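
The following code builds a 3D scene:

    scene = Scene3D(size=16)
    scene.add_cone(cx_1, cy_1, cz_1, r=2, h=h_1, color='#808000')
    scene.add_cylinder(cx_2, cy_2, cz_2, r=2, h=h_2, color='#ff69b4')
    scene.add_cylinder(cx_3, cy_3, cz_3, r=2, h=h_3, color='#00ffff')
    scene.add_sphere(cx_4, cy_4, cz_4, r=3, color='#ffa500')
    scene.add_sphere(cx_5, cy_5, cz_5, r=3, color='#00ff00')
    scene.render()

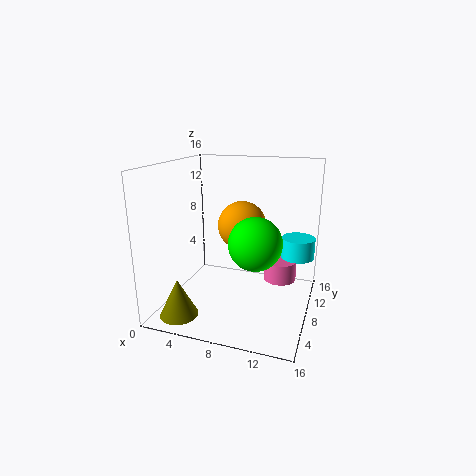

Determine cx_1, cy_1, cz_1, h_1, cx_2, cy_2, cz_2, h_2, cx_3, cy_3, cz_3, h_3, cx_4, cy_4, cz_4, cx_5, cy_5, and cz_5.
cx_1 = 3.5
cy_1 = 2
cz_1 = 1
h_1 = 4
cx_2 = 12
cy_2 = 12.5
cz_2 = 1.5
h_2 = 2.5
cx_3 = 14
cy_3 = 13
cz_3 = 4.5
h_3 = 2.5
cx_4 = 7
cy_4 = 12.5
cz_4 = 8
cx_5 = 10
cy_5 = 8
cz_5 = 7.5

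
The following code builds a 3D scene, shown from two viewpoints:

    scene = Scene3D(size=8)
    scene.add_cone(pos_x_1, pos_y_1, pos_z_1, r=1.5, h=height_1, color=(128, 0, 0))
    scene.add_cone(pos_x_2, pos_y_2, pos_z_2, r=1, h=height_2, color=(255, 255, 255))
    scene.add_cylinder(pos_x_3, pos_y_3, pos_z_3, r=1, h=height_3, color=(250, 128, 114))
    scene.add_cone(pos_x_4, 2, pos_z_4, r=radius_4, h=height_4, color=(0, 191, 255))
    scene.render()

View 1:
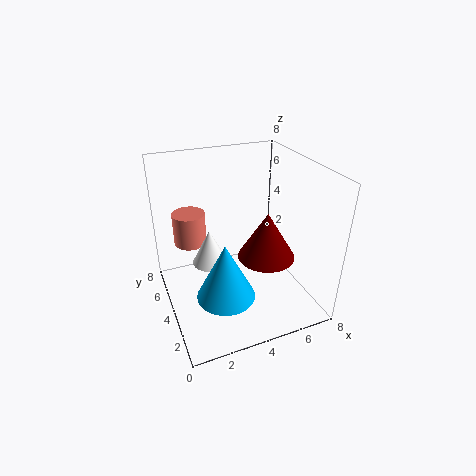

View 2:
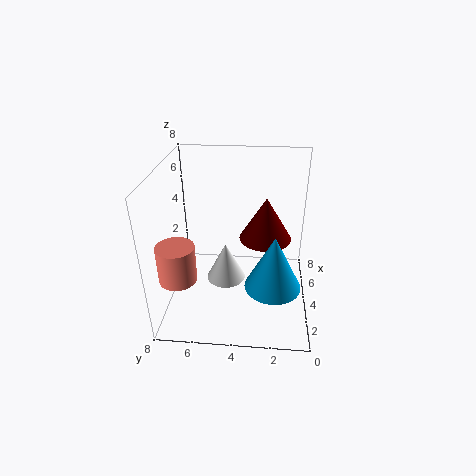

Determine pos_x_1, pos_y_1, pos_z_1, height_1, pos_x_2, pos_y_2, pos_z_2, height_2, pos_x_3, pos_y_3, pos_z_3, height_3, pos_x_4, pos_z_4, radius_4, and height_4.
pos_x_1 = 5; pos_y_1 = 2.5; pos_z_1 = 3.5; height_1 = 2.5; pos_x_2 = 2.5; pos_y_2 = 4.5; pos_z_2 = 2.5; height_2 = 2; pos_x_3 = 2; pos_y_3 = 7; pos_z_3 = 2.5; height_3 = 2; pos_x_4 = 2.5; pos_z_4 = 2; radius_4 = 1.5; height_4 = 3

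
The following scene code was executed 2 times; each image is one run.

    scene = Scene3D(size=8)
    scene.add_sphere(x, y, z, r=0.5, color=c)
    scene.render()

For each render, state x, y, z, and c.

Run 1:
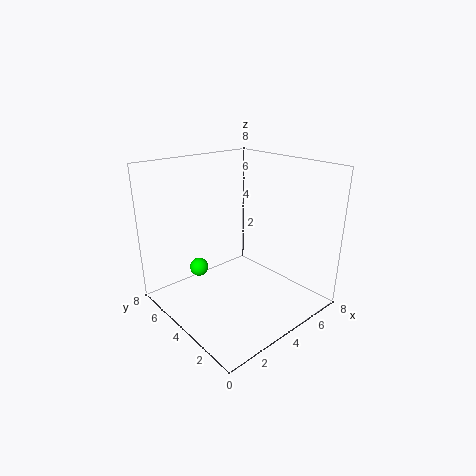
x = 2
y = 5
z = 2.5
c = 'lime'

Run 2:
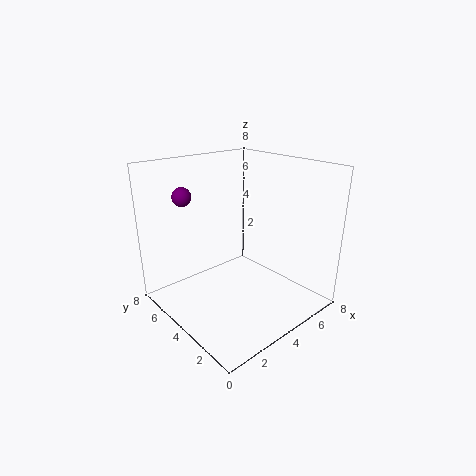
x = 1.5
y = 5.5
z = 6.5
c = 'purple'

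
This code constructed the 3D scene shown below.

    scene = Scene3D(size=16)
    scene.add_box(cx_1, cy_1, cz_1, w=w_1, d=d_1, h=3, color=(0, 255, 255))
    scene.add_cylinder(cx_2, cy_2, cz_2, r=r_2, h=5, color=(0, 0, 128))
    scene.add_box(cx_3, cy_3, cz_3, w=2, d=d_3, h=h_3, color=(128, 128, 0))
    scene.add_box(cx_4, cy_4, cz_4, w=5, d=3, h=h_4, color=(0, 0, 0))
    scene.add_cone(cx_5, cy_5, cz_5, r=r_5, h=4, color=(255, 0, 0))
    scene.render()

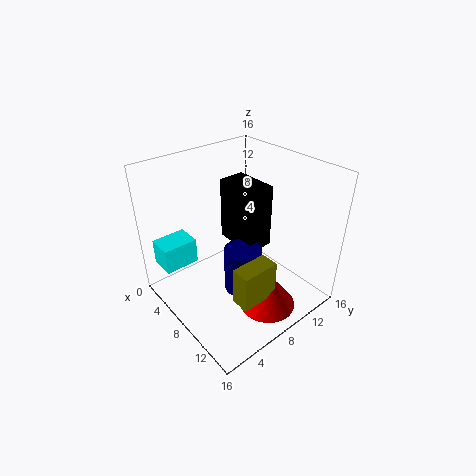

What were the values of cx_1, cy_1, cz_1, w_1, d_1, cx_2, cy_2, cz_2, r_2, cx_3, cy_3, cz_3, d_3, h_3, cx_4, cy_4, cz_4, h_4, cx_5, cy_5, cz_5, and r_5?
cx_1 = 1, cy_1 = 1, cz_1 = 4, w_1 = 3, d_1 = 4, cx_2 = 10, cy_2 = 7, cz_2 = 3, r_2 = 2, cx_3 = 12, cy_3 = 4, cz_3 = 4, d_3 = 4, h_3 = 4, cx_4 = 5, cy_4 = 8, cz_4 = 7, h_4 = 7, cx_5 = 13, cy_5 = 8, cz_5 = 2, r_5 = 3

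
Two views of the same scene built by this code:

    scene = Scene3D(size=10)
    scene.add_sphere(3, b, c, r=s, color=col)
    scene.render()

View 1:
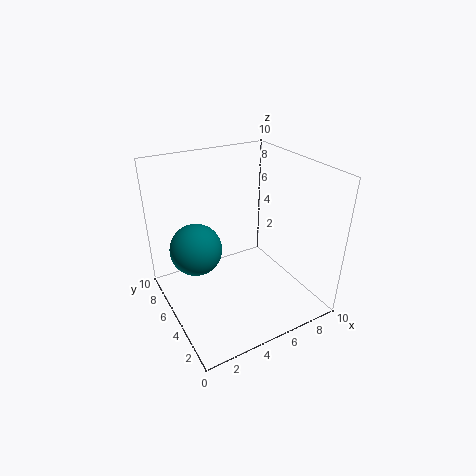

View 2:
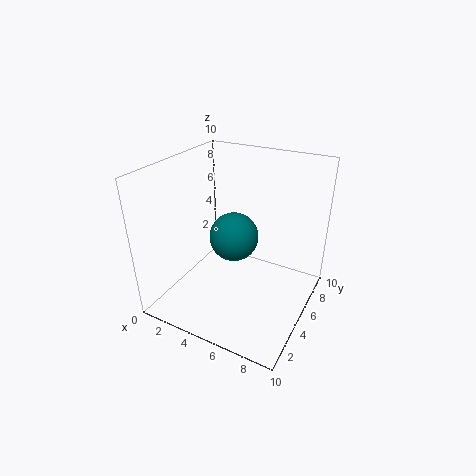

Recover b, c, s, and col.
b = 8
c = 3
s = 2
col = 'teal'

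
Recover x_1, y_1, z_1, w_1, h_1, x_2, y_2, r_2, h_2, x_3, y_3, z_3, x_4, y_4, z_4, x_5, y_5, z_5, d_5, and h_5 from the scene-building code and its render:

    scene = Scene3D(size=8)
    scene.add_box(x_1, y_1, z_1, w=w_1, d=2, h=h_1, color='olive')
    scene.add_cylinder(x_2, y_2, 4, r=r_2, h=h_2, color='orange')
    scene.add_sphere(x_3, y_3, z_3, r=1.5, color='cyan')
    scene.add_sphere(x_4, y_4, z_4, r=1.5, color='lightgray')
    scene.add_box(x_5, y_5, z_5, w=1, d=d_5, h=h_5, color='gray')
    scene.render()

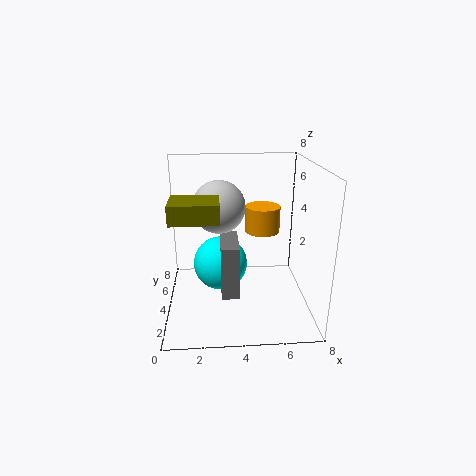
x_1 = 0.5, y_1 = 2, z_1 = 5.5, w_1 = 2.5, h_1 = 1, x_2 = 5.5, y_2 = 5, r_2 = 1, h_2 = 1.5, x_3 = 3, y_3 = 4, z_3 = 2.5, x_4 = 3, y_4 = 5, z_4 = 5.5, x_5 = 3, y_5 = 2.5, z_5 = 1, d_5 = 2.5, h_5 = 3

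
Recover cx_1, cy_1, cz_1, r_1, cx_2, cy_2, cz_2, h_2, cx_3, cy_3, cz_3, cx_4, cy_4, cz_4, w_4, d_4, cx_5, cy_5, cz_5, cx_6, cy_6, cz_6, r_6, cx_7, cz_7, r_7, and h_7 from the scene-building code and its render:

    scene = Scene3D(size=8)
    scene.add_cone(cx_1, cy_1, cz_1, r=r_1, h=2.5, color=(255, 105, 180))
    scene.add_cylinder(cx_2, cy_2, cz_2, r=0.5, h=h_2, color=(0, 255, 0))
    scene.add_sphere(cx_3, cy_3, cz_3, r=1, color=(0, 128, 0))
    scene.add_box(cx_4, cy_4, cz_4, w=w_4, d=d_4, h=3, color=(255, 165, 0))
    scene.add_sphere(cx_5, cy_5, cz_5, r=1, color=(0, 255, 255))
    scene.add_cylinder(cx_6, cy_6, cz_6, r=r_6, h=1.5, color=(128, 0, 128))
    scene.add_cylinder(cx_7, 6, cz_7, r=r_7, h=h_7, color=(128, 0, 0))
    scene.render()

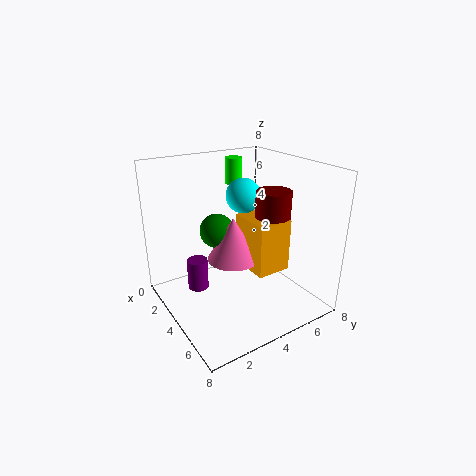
cx_1 = 3.5, cy_1 = 4, cz_1 = 2.5, r_1 = 1.5, cx_2 = 2, cy_2 = 5, cz_2 = 6.5, h_2 = 1.5, cx_3 = 2.5, cy_3 = 3.5, cz_3 = 4, cx_4 = 3, cy_4 = 4.5, cz_4 = 2, w_4 = 2.5, d_4 = 2, cx_5 = 3, cy_5 = 5, cz_5 = 6, cx_6 = 5, cy_6 = 1, cz_6 = 2.5, r_6 = 0.5, cx_7 = 4.5, cz_7 = 3, r_7 = 1, h_7 = 3.5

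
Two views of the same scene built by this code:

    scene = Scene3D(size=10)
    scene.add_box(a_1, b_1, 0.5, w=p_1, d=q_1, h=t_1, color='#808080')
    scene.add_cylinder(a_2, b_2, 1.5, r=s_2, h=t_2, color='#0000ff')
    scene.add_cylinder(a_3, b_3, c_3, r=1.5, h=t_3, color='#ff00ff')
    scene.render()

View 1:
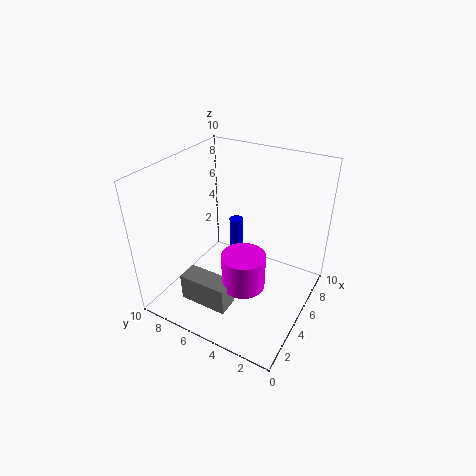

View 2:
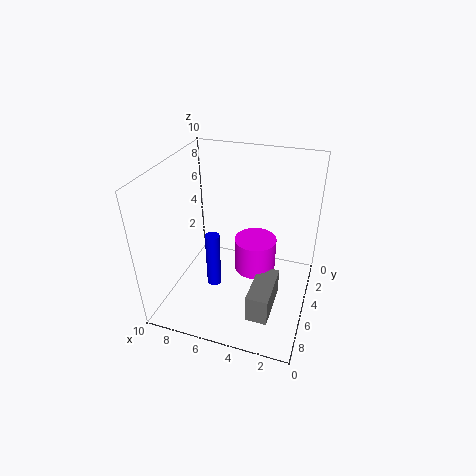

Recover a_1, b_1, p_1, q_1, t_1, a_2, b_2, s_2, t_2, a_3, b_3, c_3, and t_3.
a_1 = 2, b_1 = 4.5, p_1 = 1.5, q_1 = 3.5, t_1 = 2, a_2 = 6.5, b_2 = 6, s_2 = 0.5, t_2 = 4, a_3 = 4, b_3 = 4, c_3 = 2, t_3 = 2.5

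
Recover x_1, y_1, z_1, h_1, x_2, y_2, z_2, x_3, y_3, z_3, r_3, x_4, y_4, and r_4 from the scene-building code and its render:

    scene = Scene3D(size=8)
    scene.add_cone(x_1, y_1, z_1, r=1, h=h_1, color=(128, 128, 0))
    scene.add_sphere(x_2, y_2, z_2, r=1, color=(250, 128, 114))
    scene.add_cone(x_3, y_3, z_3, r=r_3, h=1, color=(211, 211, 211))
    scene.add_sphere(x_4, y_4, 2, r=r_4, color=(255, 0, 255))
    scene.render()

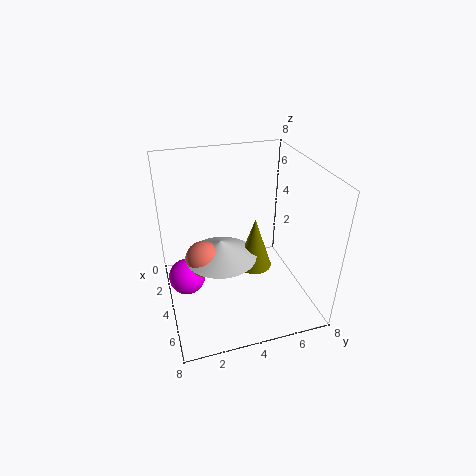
x_1 = 4
y_1 = 5
z_1 = 2
h_1 = 3
x_2 = 4
y_2 = 2
z_2 = 3
x_3 = 4
y_3 = 3
z_3 = 3
r_3 = 2
x_4 = 4
y_4 = 1
r_4 = 1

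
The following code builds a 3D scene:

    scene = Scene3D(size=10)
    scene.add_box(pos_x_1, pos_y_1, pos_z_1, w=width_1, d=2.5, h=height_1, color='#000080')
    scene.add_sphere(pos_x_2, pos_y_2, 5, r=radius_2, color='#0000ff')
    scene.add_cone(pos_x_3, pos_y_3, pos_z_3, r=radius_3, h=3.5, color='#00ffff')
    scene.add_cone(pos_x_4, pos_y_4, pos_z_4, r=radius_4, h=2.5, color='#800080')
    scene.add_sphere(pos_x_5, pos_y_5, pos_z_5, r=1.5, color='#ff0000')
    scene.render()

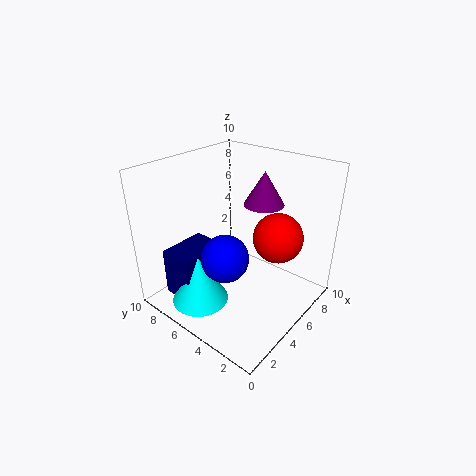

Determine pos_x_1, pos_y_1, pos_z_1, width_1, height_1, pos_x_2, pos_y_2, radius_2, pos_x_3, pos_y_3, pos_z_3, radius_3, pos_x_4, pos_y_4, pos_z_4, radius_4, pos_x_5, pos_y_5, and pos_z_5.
pos_x_1 = 1.5, pos_y_1 = 6.5, pos_z_1 = 0.5, width_1 = 3.5, height_1 = 3.5, pos_x_2 = 2.5, pos_y_2 = 4, radius_2 = 1.5, pos_x_3 = 2.5, pos_y_3 = 6.5, pos_z_3 = 0.5, radius_3 = 2, pos_x_4 = 8, pos_y_4 = 5, pos_z_4 = 6.5, radius_4 = 1.5, pos_x_5 = 4.5, pos_y_5 = 1.5, pos_z_5 = 6.5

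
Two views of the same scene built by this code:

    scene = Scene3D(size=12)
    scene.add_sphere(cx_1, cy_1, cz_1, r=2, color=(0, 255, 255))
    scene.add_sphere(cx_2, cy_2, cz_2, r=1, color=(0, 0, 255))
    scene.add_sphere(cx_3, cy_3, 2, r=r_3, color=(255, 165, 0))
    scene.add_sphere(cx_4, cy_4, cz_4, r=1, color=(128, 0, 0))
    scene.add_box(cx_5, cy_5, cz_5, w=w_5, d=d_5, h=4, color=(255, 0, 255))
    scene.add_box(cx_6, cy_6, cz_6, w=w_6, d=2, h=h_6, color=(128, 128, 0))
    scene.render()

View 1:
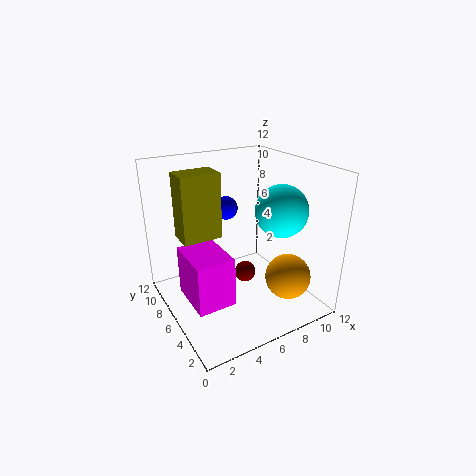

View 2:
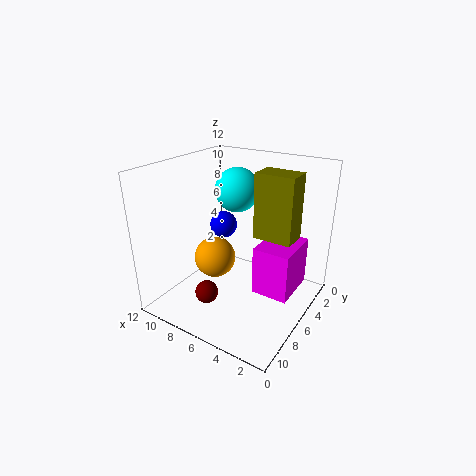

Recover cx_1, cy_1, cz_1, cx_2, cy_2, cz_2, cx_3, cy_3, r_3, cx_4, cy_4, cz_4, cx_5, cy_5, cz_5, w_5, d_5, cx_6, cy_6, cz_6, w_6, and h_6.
cx_1 = 8, cy_1 = 3, cz_1 = 9, cx_2 = 6, cy_2 = 8, cz_2 = 8, cx_3 = 10, cy_3 = 4, r_3 = 2, cx_4 = 8, cy_4 = 8, cz_4 = 1, cx_5 = 1, cy_5 = 3, cz_5 = 2, w_5 = 3, d_5 = 4, cx_6 = 1, cy_6 = 5, cz_6 = 7, w_6 = 3, h_6 = 5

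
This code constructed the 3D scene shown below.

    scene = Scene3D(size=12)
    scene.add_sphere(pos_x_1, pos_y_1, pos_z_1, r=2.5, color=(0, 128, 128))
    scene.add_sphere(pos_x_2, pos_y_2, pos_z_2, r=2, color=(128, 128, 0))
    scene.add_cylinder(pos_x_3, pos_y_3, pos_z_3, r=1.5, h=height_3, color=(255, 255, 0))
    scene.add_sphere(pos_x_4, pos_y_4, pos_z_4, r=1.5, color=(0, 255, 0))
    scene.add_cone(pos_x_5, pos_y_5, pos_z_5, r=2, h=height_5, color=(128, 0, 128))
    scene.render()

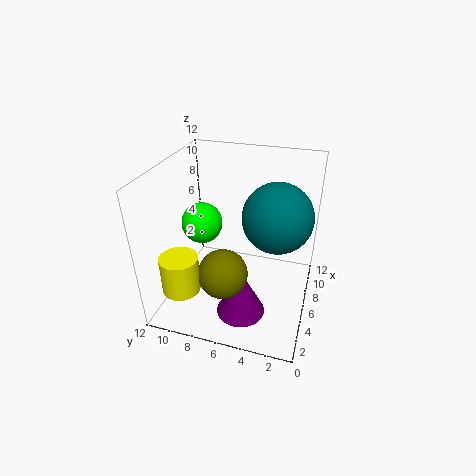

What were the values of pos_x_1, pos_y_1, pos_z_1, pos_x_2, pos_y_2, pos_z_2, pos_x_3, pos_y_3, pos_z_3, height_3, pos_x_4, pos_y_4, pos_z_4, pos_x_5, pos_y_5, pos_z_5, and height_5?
pos_x_1 = 4
pos_y_1 = 2.5
pos_z_1 = 9.5
pos_x_2 = 3.5
pos_y_2 = 6.5
pos_z_2 = 4
pos_x_3 = 2
pos_y_3 = 9.5
pos_z_3 = 3
height_3 = 3
pos_x_4 = 3.5
pos_y_4 = 8
pos_z_4 = 8.5
pos_x_5 = 3.5
pos_y_5 = 5
pos_z_5 = 0.5
height_5 = 4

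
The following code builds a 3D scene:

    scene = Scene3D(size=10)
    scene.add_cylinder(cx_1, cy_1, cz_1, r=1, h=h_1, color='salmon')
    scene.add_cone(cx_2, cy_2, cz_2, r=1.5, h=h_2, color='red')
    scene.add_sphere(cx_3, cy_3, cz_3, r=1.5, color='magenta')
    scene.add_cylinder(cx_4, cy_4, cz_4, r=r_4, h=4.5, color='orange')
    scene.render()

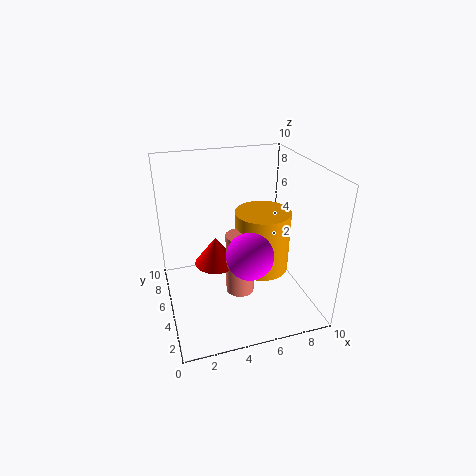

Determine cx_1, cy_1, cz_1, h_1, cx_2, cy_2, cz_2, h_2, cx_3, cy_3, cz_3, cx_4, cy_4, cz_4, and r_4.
cx_1 = 5, cy_1 = 4.5, cz_1 = 1, h_1 = 4.5, cx_2 = 3.5, cy_2 = 5.5, cz_2 = 3, h_2 = 2, cx_3 = 5, cy_3 = 2.5, cz_3 = 5, cx_4 = 7, cy_4 = 5.5, cz_4 = 2, r_4 = 2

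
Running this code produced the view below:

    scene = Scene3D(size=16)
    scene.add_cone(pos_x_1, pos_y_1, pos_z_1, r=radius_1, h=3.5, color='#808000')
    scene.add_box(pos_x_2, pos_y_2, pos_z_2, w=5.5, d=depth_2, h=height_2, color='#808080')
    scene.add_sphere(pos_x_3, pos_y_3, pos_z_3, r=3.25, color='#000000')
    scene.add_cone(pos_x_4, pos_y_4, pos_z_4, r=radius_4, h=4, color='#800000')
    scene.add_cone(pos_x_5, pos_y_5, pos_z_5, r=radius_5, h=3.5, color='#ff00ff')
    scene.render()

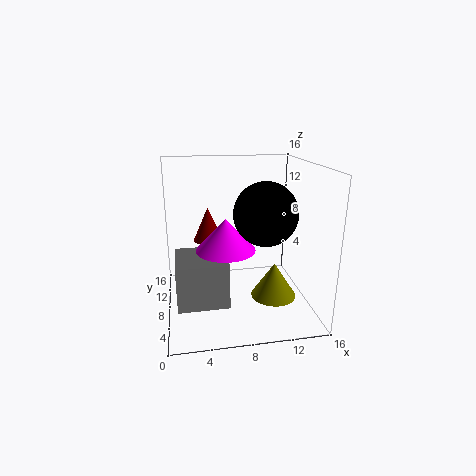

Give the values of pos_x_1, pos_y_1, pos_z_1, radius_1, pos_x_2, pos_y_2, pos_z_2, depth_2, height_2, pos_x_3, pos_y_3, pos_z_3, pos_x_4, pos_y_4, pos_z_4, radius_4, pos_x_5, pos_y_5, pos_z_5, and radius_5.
pos_x_1 = 10.75; pos_y_1 = 3; pos_z_1 = 3.5; radius_1 = 2.25; pos_x_2 = 1; pos_y_2 = 4.25; pos_z_2 = 1.5; depth_2 = 5.5; height_2 = 5; pos_x_3 = 10.25; pos_y_3 = 5; pos_z_3 = 11.5; pos_x_4 = 5; pos_y_4 = 11.25; pos_z_4 = 6.75; radius_4 = 1.75; pos_x_5 = 6.5; pos_y_5 = 7.25; pos_z_5 = 7; radius_5 = 3.25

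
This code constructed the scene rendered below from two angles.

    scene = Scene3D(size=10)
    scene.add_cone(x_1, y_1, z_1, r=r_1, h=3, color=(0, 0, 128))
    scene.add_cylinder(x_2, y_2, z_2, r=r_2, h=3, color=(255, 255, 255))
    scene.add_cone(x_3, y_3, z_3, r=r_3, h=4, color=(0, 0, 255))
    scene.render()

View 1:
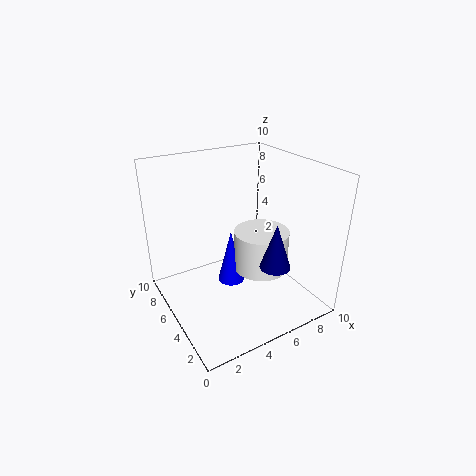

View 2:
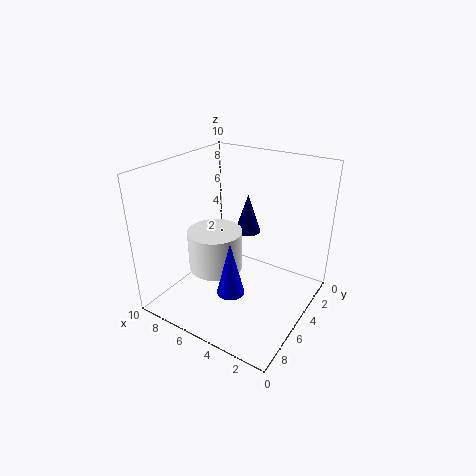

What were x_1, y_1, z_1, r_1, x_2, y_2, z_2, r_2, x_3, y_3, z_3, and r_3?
x_1 = 6, y_1 = 2, z_1 = 4, r_1 = 1, x_2 = 7, y_2 = 5, z_2 = 2, r_2 = 2, x_3 = 5, y_3 = 6, z_3 = 1, r_3 = 1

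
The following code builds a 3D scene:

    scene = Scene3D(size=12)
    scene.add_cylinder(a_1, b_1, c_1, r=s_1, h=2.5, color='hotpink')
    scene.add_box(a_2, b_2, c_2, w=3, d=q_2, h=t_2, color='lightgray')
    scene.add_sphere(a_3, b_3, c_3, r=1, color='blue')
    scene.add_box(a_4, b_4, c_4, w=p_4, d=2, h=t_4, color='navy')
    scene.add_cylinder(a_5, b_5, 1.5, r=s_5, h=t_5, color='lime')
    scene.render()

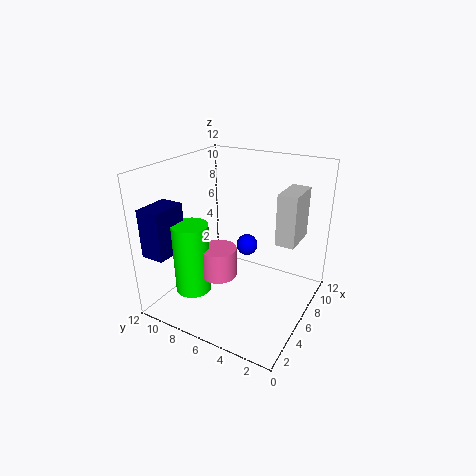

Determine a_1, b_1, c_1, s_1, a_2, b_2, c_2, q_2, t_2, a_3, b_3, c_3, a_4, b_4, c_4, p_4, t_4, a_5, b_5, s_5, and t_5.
a_1 = 4.5
b_1 = 7
c_1 = 3
s_1 = 1.5
a_2 = 5.5
b_2 = 1
c_2 = 6.5
q_2 = 1.5
t_2 = 4
a_3 = 9.5
b_3 = 7
c_3 = 3.5
a_4 = 1
b_4 = 10
c_4 = 5
p_4 = 3
t_4 = 4
a_5 = 3.5
b_5 = 9
s_5 = 1.5
t_5 = 6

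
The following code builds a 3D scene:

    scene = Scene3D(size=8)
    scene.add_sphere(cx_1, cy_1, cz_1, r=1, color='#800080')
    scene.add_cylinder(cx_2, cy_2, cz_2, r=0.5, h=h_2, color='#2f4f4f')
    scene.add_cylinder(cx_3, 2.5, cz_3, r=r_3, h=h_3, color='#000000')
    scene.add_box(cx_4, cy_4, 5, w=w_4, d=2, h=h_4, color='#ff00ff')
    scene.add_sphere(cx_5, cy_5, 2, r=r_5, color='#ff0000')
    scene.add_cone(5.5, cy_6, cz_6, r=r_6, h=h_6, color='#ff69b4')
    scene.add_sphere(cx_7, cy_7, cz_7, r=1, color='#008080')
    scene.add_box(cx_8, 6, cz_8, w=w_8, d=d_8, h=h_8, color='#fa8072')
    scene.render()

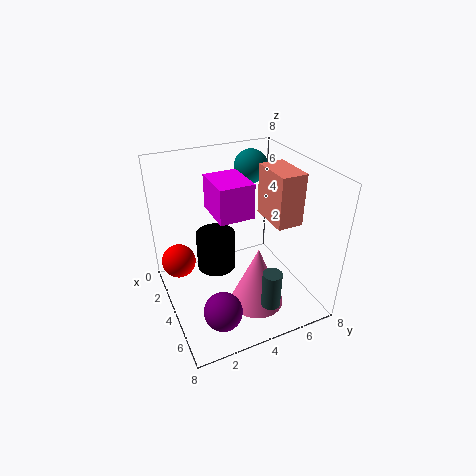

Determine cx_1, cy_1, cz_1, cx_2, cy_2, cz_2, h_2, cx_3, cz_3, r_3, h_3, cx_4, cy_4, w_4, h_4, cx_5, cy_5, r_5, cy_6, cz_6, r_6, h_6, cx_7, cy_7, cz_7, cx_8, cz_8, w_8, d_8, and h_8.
cx_1 = 6.5
cy_1 = 2
cz_1 = 1.5
cx_2 = 7
cy_2 = 4.5
cz_2 = 1.5
h_2 = 2
cx_3 = 4.5
cz_3 = 3
r_3 = 1
h_3 = 2
cx_4 = 1.5
cy_4 = 3
w_4 = 2.5
h_4 = 2
cx_5 = 2
cy_5 = 1
r_5 = 1
cy_6 = 4.5
cz_6 = 0.5
r_6 = 1.5
h_6 = 3.5
cx_7 = 1.5
cy_7 = 6
cz_7 = 7
cx_8 = 2.5
cz_8 = 4.5
w_8 = 2.5
d_8 = 1.5
h_8 = 3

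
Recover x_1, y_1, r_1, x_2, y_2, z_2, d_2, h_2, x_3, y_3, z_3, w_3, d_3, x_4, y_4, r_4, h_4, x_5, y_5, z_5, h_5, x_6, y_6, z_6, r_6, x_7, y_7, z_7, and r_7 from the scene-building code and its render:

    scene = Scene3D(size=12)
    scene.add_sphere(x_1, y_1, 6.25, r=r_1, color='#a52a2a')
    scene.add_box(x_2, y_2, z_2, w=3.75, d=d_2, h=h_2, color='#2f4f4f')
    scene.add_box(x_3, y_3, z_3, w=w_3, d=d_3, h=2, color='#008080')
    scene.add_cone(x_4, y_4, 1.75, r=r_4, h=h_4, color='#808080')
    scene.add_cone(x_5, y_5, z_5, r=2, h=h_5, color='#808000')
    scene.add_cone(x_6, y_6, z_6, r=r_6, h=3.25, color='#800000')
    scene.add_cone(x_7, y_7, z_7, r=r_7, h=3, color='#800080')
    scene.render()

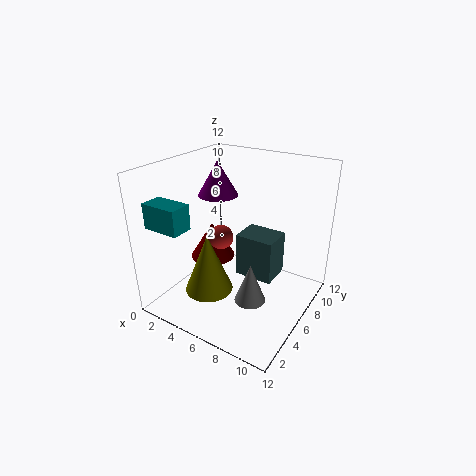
x_1 = 5; y_1 = 5; r_1 = 1; x_2 = 4; y_2 = 8.75; z_2 = 0.25; d_2 = 3; h_2 = 4.25; x_3 = 1; y_3 = 0.75; z_3 = 7.75; w_3 = 3; d_3 = 1.75; x_4 = 8.25; y_4 = 4.25; r_4 = 1.25; h_4 = 3.25; x_5 = 4.5; y_5 = 3.75; z_5 = 1.75; h_5 = 5; x_6 = 2.75; y_6 = 6.75; z_6 = 3; r_6 = 2; x_7 = 3; y_7 = 7.5; z_7 = 8.75; r_7 = 1.75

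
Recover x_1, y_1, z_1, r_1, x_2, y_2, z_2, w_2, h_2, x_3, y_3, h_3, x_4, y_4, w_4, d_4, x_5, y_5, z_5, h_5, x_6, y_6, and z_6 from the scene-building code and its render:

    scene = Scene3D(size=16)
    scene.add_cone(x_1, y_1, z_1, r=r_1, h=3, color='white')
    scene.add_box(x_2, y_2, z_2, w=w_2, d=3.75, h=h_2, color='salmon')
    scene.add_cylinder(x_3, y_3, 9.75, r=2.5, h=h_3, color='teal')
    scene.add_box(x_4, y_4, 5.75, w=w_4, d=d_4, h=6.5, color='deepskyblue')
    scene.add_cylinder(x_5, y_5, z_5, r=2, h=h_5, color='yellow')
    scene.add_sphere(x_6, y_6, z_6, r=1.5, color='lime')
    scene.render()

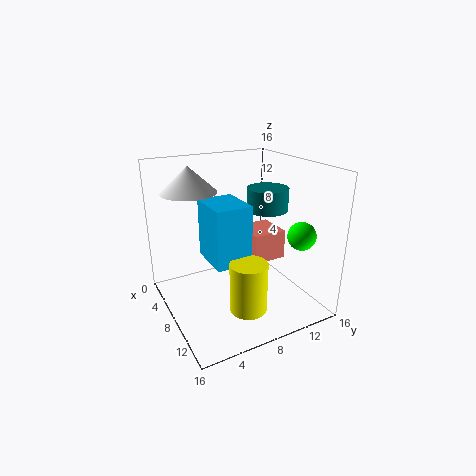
x_1 = 3.25, y_1 = 4.25, z_1 = 12.5, r_1 = 3.25, x_2 = 6.25, y_2 = 9, z_2 = 5.5, w_2 = 4, h_2 = 3.25, x_3 = 5.75, y_3 = 13.25, h_3 = 2.75, x_4 = 5.25, y_4 = 4.5, w_4 = 5, d_4 = 4, x_5 = 11.75, y_5 = 7.25, z_5 = 1.25, h_5 = 5.5, x_6 = 12.75, y_6 = 13, z_6 = 9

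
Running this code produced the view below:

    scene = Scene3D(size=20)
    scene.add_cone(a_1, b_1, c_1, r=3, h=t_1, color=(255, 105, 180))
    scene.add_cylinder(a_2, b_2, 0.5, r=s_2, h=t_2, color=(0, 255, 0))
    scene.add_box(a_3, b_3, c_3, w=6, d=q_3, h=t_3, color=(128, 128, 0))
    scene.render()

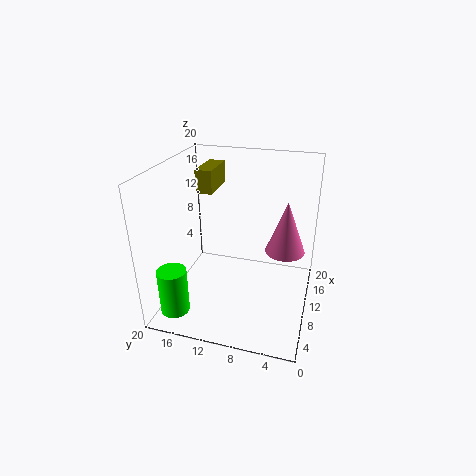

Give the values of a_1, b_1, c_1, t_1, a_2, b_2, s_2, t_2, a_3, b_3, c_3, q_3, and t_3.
a_1 = 15
b_1 = 4
c_1 = 6
t_1 = 8
a_2 = 4
b_2 = 17.5
s_2 = 2
t_2 = 6.5
a_3 = 13.5
b_3 = 15
c_3 = 14.5
q_3 = 2.5
t_3 = 3.5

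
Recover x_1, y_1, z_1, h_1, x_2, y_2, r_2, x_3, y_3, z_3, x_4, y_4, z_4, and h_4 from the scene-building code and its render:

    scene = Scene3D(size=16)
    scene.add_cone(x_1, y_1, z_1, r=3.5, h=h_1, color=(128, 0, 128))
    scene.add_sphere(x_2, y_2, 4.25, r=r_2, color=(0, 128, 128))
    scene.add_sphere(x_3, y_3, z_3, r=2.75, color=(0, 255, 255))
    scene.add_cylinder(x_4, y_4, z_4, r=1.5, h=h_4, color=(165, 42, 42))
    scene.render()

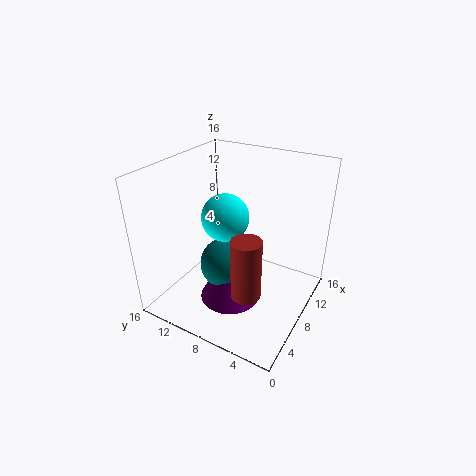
x_1 = 7, y_1 = 8.5, z_1 = 0.5, h_1 = 6, x_2 = 7.75, y_2 = 9.5, r_2 = 3, x_3 = 9, y_3 = 10.25, z_3 = 9.5, x_4 = 3.5, y_4 = 4.5, z_4 = 4.75, h_4 = 6.25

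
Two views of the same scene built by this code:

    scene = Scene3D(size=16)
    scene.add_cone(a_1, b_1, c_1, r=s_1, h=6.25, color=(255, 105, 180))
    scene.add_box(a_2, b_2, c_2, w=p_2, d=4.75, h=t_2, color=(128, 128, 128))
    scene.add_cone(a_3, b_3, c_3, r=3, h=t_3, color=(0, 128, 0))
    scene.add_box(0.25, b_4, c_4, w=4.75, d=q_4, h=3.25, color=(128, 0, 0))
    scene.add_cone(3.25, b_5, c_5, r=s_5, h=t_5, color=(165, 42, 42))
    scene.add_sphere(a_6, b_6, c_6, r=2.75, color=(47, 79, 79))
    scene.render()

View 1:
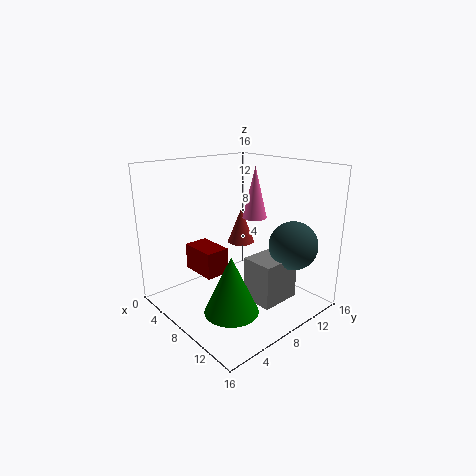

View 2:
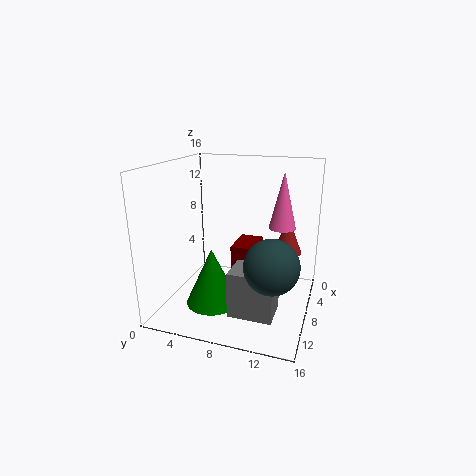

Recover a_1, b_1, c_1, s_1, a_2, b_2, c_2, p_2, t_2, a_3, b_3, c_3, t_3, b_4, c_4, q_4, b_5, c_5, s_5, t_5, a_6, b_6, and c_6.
a_1 = 6, b_1 = 12.5, c_1 = 9, s_1 = 1.5, a_2 = 8.75, b_2 = 8.25, c_2 = 0.75, p_2 = 3.75, t_2 = 5, a_3 = 9.75, b_3 = 5.5, c_3 = 0.5, t_3 = 6.5, b_4 = 6, c_4 = 2.25, q_4 = 3, b_5 = 12.75, c_5 = 5, s_5 = 1.75, t_5 = 4.5, a_6 = 12, b_6 = 12.75, c_6 = 7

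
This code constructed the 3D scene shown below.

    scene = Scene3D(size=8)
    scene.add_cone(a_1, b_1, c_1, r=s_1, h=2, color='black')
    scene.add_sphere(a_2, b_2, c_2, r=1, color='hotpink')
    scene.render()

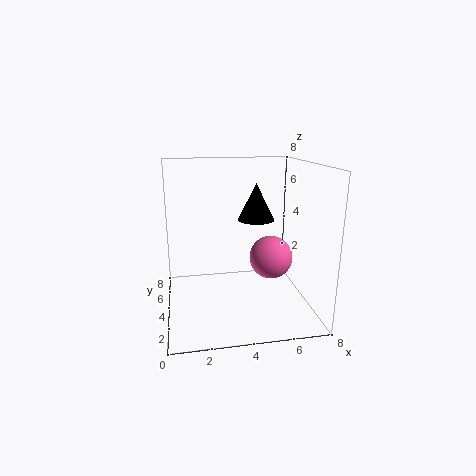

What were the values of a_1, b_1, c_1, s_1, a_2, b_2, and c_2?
a_1 = 5, b_1 = 4, c_1 = 5, s_1 = 1, a_2 = 5, b_2 = 1, c_2 = 4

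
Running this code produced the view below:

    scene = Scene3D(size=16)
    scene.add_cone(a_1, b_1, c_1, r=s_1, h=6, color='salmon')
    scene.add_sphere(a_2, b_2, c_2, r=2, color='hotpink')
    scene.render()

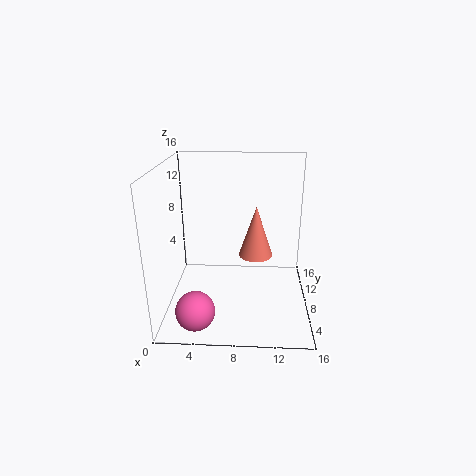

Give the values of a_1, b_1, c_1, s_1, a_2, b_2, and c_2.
a_1 = 10
b_1 = 10
c_1 = 5
s_1 = 2
a_2 = 4
b_2 = 2
c_2 = 2.5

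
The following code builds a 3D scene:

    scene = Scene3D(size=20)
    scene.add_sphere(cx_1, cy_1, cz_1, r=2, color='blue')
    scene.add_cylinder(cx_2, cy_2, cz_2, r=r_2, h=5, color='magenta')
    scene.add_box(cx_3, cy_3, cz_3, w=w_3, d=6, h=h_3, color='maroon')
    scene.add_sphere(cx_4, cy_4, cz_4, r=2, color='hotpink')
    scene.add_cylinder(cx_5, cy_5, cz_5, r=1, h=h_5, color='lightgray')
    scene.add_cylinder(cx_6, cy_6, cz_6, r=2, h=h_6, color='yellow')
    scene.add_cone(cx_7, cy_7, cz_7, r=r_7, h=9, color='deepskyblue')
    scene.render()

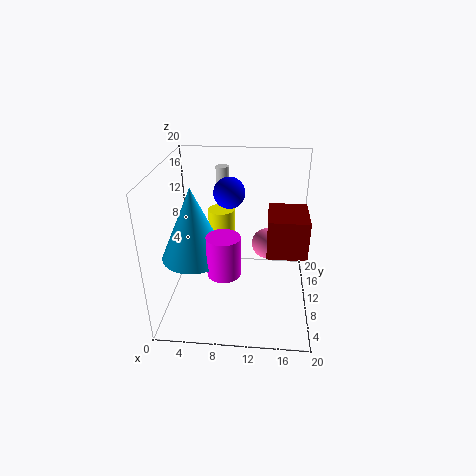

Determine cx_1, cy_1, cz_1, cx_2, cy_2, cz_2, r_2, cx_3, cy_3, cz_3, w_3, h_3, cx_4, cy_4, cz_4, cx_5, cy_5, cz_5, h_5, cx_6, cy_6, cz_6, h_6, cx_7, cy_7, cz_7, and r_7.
cx_1 = 9, cy_1 = 9, cz_1 = 17, cx_2 = 9, cy_2 = 3, cz_2 = 9, r_2 = 2, cx_3 = 14, cy_3 = 5, cz_3 = 10, w_3 = 5, h_3 = 5, cx_4 = 14, cy_4 = 9, cz_4 = 10, cx_5 = 7, cy_5 = 17, cz_5 = 13, h_5 = 5, cx_6 = 7, cy_6 = 15, cz_6 = 5, h_6 = 7, cx_7 = 5, cy_7 = 5, cz_7 = 10, r_7 = 4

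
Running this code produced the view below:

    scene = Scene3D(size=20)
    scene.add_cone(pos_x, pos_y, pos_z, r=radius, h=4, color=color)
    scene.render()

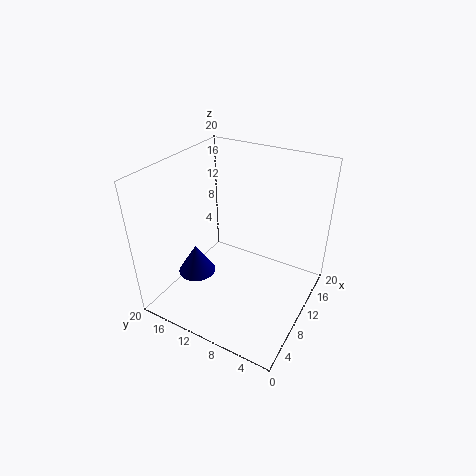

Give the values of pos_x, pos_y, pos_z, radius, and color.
pos_x = 5.5; pos_y = 14; pos_z = 6; radius = 2.5; color = 'navy'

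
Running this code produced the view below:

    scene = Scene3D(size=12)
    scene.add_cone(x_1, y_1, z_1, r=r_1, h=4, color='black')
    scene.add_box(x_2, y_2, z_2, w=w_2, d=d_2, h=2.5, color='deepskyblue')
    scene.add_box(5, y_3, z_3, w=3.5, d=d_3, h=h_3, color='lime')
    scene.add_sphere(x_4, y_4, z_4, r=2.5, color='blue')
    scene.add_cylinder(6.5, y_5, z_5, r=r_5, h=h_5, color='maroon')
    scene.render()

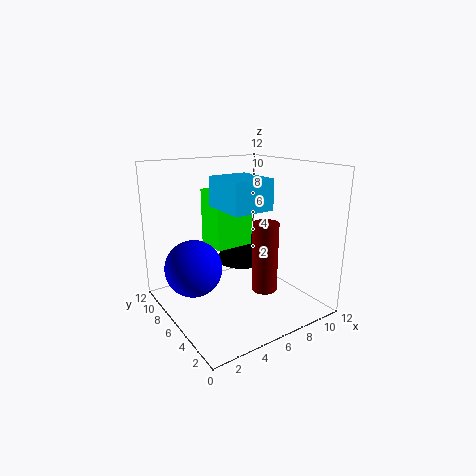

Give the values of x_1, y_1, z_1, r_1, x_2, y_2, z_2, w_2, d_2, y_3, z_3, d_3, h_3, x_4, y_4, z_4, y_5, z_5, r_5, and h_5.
x_1 = 8.5, y_1 = 9, z_1 = 2.5, r_1 = 2.5, x_2 = 4.5, y_2 = 4, z_2 = 8.5, w_2 = 3.5, d_2 = 4, y_3 = 7.5, z_3 = 4.5, d_3 = 3, h_3 = 5, x_4 = 3, y_4 = 8.5, z_4 = 3, y_5 = 3, z_5 = 2.5, r_5 = 1, h_5 = 5.5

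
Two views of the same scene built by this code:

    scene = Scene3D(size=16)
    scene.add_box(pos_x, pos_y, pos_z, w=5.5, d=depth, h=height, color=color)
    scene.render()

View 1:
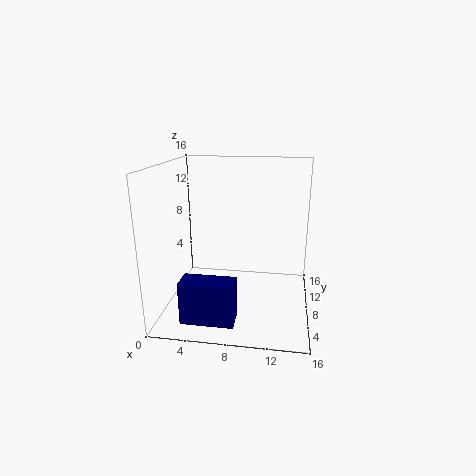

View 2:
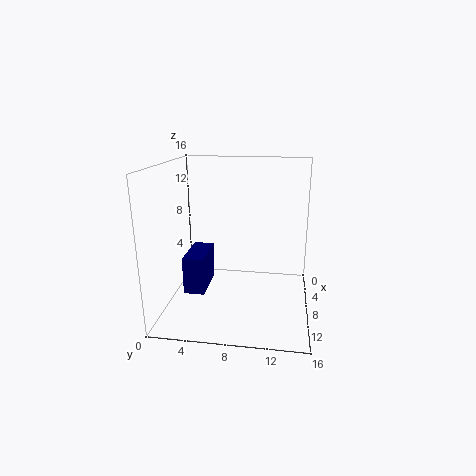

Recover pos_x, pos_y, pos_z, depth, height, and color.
pos_x = 3; pos_y = 1.5; pos_z = 0.75; depth = 2.5; height = 4.5; color = 'navy'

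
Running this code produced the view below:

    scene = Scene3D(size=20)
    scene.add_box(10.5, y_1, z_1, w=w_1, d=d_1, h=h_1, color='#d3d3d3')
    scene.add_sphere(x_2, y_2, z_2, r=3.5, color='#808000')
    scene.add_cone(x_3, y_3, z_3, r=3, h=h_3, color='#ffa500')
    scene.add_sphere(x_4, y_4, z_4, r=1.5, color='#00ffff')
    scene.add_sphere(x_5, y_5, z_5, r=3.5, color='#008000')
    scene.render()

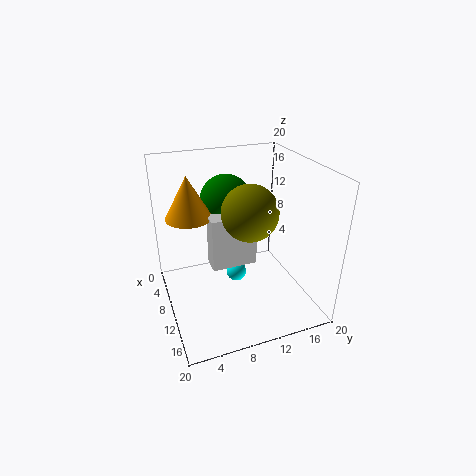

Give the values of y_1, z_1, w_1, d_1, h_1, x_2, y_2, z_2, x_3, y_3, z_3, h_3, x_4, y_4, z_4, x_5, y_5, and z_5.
y_1 = 5.5
z_1 = 7.5
w_1 = 2.5
d_1 = 6
h_1 = 7
x_2 = 14
y_2 = 10
z_2 = 15.5
x_3 = 9.5
y_3 = 3.5
z_3 = 14
h_3 = 5.5
x_4 = 8
y_4 = 10.5
z_4 = 3
x_5 = 8
y_5 = 9
z_5 = 15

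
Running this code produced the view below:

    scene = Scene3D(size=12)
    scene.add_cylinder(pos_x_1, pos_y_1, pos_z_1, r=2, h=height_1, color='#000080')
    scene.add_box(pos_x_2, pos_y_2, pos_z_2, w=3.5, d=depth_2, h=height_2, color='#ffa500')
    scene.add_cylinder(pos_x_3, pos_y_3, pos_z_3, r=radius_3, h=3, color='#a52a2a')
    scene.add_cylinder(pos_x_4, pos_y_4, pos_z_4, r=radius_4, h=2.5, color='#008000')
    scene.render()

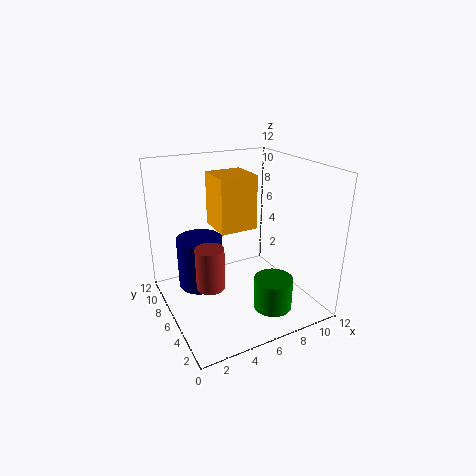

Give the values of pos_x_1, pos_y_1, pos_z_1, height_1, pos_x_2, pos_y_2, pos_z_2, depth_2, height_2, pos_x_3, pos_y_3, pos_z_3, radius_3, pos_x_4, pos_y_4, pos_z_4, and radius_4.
pos_x_1 = 3.5
pos_y_1 = 8.5
pos_z_1 = 1
height_1 = 4.5
pos_x_2 = 5.5
pos_y_2 = 8
pos_z_2 = 5.5
depth_2 = 3.5
height_2 = 5
pos_x_3 = 2
pos_y_3 = 2.5
pos_z_3 = 4.5
radius_3 = 1
pos_x_4 = 7
pos_y_4 = 2
pos_z_4 = 1.5
radius_4 = 1.5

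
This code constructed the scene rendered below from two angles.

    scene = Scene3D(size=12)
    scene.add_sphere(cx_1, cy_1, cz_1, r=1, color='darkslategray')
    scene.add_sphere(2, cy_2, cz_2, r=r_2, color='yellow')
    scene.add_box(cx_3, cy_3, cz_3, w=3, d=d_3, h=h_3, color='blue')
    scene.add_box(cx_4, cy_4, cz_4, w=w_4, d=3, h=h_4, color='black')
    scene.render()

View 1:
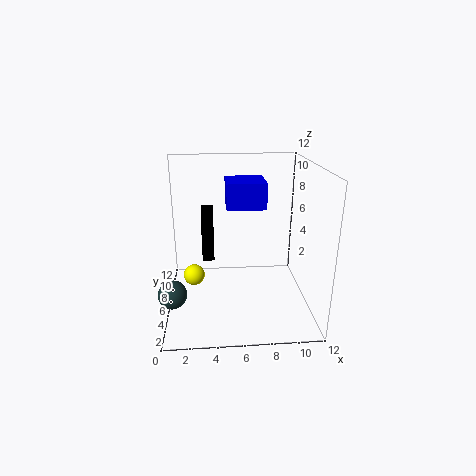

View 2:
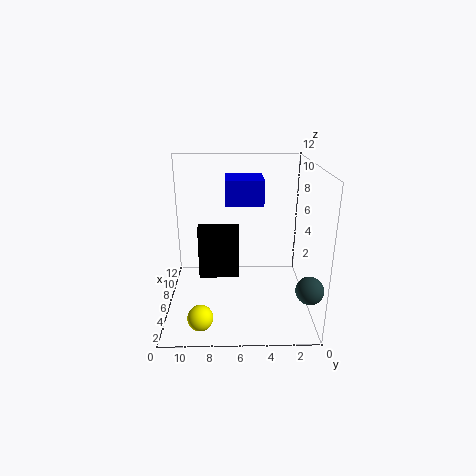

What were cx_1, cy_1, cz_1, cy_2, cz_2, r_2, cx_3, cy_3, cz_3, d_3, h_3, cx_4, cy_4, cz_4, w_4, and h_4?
cx_1 = 1
cy_1 = 1
cz_1 = 4
cy_2 = 9
cz_2 = 1
r_2 = 1
cx_3 = 5
cy_3 = 4
cz_3 = 9
d_3 = 3
h_3 = 2
cx_4 = 3
cy_4 = 6
cz_4 = 4
w_4 = 1
h_4 = 4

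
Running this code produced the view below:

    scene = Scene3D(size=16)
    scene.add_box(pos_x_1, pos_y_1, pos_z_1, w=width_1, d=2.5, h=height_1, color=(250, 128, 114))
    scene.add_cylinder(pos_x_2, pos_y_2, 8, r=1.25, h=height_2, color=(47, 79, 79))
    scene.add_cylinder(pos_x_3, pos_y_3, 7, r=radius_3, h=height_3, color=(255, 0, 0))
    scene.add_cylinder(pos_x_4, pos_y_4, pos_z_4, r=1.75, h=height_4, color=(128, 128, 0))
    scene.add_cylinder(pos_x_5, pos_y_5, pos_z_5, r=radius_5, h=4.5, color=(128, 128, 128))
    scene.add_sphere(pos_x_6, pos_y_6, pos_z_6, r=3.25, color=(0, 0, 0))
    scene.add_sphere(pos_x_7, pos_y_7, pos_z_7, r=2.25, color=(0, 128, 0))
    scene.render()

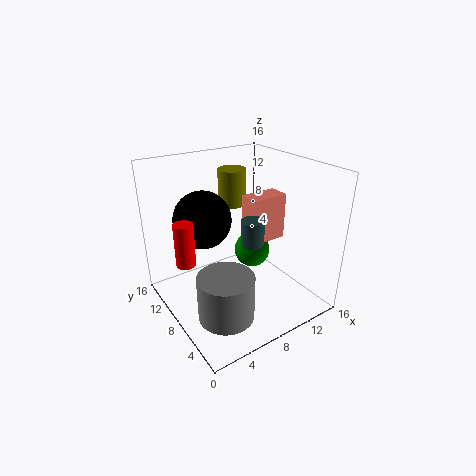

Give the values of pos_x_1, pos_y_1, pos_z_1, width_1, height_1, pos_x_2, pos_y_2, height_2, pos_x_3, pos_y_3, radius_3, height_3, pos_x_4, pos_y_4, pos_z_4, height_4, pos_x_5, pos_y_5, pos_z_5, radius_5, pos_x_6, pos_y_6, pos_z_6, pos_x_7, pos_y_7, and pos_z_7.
pos_x_1 = 10.25; pos_y_1 = 8; pos_z_1 = 6.25; width_1 = 4.5; height_1 = 5.5; pos_x_2 = 8.5; pos_y_2 = 6; height_2 = 2.75; pos_x_3 = 1.5; pos_y_3 = 7.75; radius_3 = 1; height_3 = 4.5; pos_x_4 = 11; pos_y_4 = 13.75; pos_z_4 = 9.5; height_4 = 4.5; pos_x_5 = 3.25; pos_y_5 = 3; pos_z_5 = 3; radius_5 = 2.75; pos_x_6 = 5.25; pos_y_6 = 11; pos_z_6 = 9.75; pos_x_7 = 12.25; pos_y_7 = 11; pos_z_7 = 3.75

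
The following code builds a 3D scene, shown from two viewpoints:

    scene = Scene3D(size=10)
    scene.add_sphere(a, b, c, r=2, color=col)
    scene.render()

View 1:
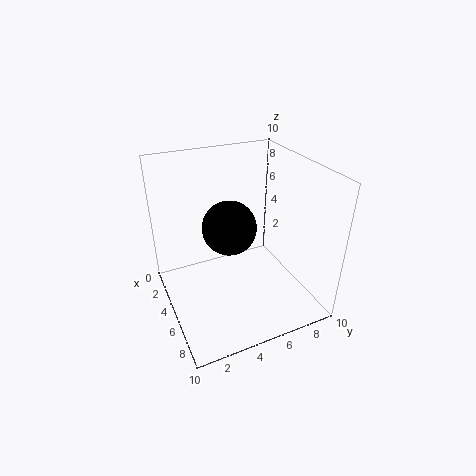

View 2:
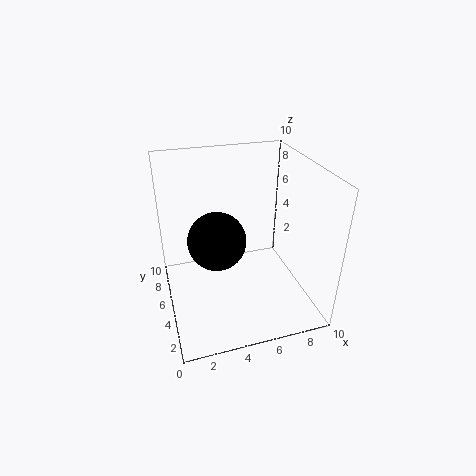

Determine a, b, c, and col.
a = 3.5; b = 5; c = 5; col = 'black'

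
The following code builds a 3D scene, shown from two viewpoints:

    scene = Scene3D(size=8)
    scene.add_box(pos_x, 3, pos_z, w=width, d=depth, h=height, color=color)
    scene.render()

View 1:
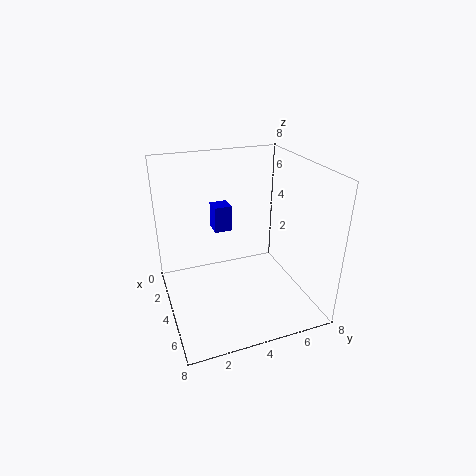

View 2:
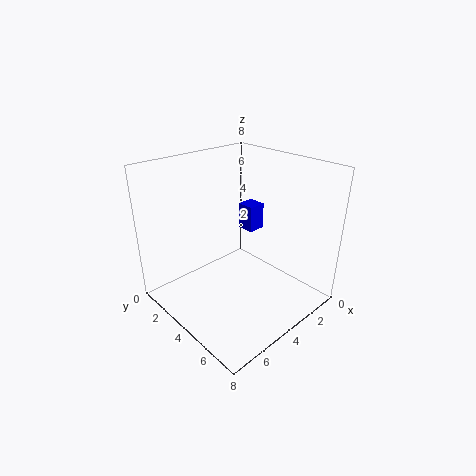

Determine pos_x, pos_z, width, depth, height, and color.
pos_x = 2
pos_z = 4
width = 1
depth = 1
height = 1.5
color = 'blue'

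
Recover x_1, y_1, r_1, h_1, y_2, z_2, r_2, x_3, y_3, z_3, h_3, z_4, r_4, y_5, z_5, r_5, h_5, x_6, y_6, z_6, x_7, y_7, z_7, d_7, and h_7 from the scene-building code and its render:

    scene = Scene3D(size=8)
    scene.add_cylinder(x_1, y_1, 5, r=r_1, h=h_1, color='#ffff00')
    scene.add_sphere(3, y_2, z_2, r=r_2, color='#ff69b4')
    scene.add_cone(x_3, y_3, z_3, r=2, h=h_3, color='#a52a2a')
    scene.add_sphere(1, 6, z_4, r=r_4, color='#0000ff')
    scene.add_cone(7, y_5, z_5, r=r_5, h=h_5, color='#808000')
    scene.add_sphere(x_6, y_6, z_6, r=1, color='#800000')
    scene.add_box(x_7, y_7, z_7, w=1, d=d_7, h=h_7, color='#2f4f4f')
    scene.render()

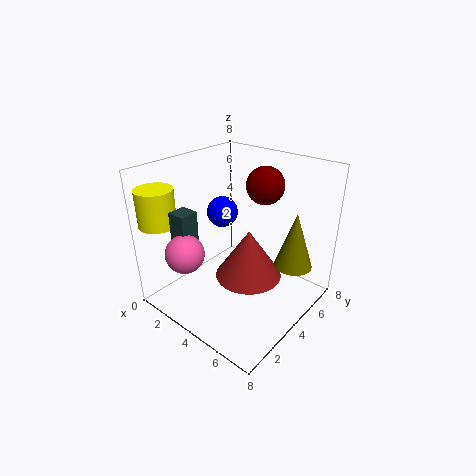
x_1 = 1, y_1 = 1, r_1 = 1, h_1 = 2, y_2 = 1, z_2 = 4, r_2 = 1, x_3 = 4, y_3 = 5, z_3 = 1, h_3 = 3, z_4 = 4, r_4 = 1, y_5 = 5, z_5 = 3, r_5 = 1, h_5 = 3, x_6 = 5, y_6 = 5, z_6 = 7, x_7 = 2, y_7 = 1, z_7 = 4, d_7 = 1, h_7 = 2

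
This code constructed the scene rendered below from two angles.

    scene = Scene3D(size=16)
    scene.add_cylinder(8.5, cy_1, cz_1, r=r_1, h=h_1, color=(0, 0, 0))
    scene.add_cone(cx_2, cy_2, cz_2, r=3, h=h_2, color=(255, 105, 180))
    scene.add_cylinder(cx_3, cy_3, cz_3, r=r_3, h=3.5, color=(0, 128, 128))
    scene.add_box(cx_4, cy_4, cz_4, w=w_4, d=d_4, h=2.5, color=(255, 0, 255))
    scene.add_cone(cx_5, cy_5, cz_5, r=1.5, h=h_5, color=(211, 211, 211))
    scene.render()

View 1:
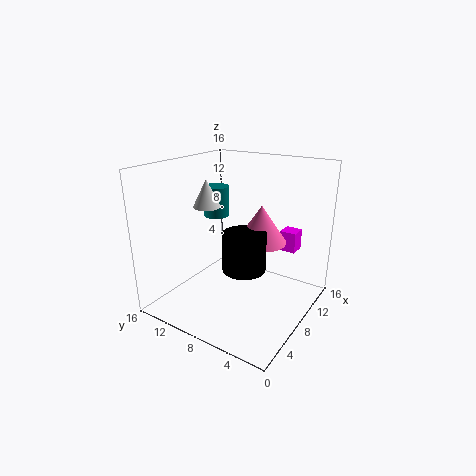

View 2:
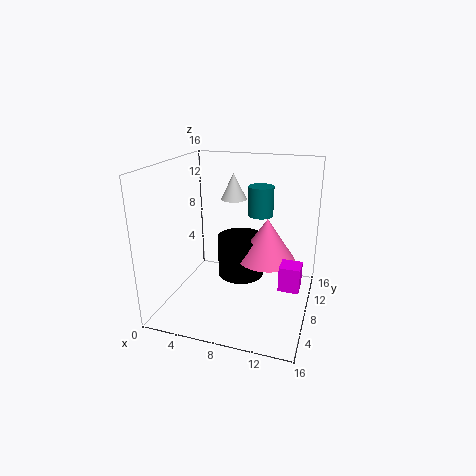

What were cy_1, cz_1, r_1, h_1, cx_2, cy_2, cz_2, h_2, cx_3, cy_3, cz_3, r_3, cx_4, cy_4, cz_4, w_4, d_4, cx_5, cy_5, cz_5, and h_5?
cy_1 = 7.5
cz_1 = 4
r_1 = 2.5
h_1 = 4.5
cx_2 = 11.5
cy_2 = 7
cz_2 = 6.5
h_2 = 4.5
cx_3 = 9.5
cy_3 = 12
cz_3 = 9.5
r_3 = 1.5
cx_4 = 13.5
cy_4 = 3.5
cz_4 = 5
w_4 = 2
d_4 = 2
cx_5 = 6.5
cy_5 = 11
cz_5 = 11.5
h_5 = 3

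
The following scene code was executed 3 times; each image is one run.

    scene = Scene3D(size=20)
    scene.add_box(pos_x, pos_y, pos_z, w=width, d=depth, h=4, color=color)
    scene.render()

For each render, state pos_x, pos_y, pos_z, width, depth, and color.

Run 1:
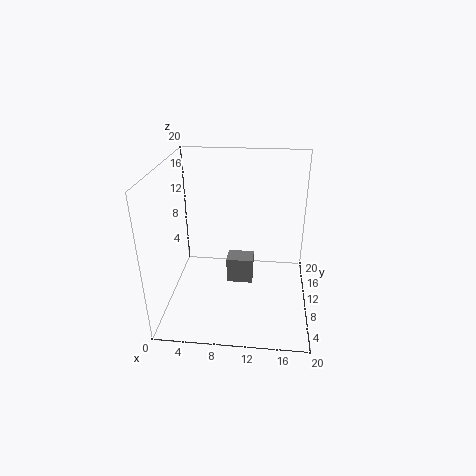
pos_x = 8
pos_y = 12
pos_z = 1
width = 4
depth = 3
color = 'gray'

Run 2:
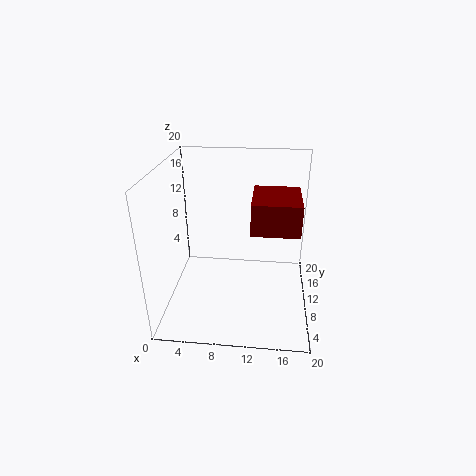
pos_x = 12
pos_y = 5
pos_z = 13
width = 6
depth = 7
color = 'maroon'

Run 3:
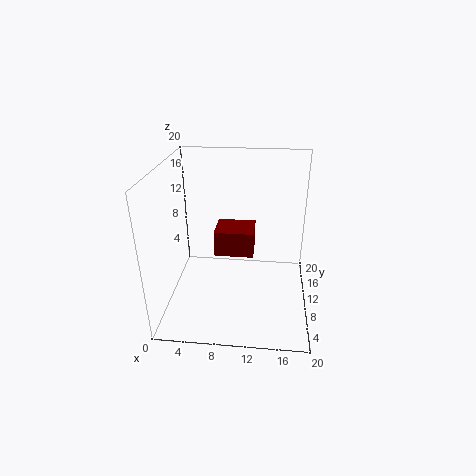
pos_x = 6
pos_y = 13
pos_z = 5
width = 6
depth = 5
color = 'maroon'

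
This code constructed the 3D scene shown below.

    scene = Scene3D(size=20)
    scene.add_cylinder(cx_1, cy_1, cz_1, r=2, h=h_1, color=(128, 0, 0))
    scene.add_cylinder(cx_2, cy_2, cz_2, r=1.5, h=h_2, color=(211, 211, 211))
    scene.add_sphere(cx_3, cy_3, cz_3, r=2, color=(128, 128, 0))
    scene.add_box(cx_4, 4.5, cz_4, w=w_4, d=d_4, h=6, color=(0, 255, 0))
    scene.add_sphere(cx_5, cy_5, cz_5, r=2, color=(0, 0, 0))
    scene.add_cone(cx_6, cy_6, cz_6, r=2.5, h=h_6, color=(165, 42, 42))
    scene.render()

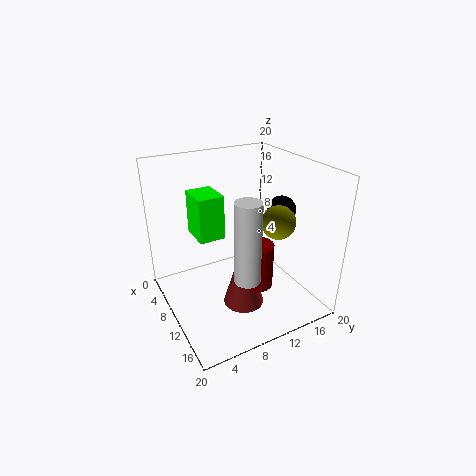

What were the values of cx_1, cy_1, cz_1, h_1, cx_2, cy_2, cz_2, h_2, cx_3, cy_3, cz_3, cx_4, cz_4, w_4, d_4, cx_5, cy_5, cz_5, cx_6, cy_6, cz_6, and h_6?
cx_1 = 16.5; cy_1 = 9; cz_1 = 7; h_1 = 5.5; cx_2 = 18.5; cy_2 = 6.5; cz_2 = 9.5; h_2 = 9.5; cx_3 = 17; cy_3 = 11.5; cz_3 = 15; cx_4 = 5.5; cz_4 = 10.5; w_4 = 4.5; d_4 = 3.5; cx_5 = 11.5; cy_5 = 16; cz_5 = 13.5; cx_6 = 16; cy_6 = 7.5; cz_6 = 4.5; h_6 = 8.5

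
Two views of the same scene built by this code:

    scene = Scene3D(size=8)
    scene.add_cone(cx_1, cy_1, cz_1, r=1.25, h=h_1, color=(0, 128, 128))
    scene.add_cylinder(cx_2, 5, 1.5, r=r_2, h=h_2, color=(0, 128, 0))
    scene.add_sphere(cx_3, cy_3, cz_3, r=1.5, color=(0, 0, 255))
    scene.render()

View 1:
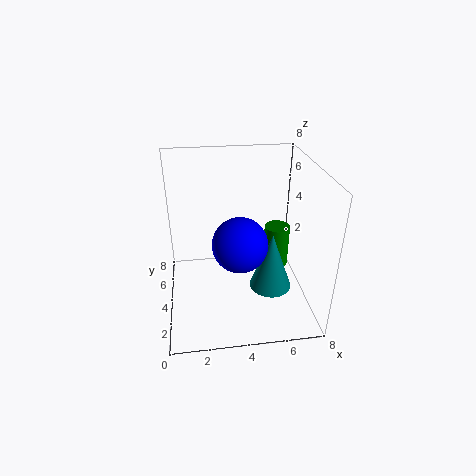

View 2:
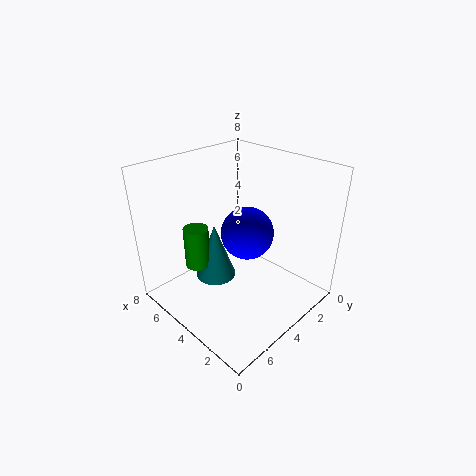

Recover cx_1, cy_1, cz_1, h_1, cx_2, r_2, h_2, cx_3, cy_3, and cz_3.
cx_1 = 6, cy_1 = 4, cz_1 = 0.5, h_1 = 3.5, cx_2 = 6.5, r_2 = 0.75, h_2 = 2.5, cx_3 = 4, cy_3 = 3.25, cz_3 = 4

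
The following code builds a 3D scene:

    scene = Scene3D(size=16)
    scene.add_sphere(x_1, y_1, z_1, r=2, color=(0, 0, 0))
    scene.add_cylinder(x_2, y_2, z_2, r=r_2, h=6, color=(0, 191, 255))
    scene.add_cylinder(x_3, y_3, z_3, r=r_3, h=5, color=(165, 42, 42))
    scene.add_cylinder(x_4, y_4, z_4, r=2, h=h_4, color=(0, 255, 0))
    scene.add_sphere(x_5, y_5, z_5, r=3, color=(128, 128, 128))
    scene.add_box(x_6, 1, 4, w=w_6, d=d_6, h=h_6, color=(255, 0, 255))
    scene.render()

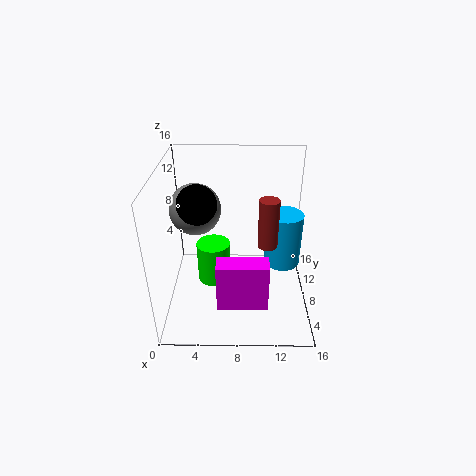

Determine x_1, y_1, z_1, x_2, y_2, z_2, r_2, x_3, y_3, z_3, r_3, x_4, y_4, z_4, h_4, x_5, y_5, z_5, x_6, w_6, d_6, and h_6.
x_1 = 4
y_1 = 6
z_1 = 13
x_2 = 13
y_2 = 8
z_2 = 5
r_2 = 2
x_3 = 11
y_3 = 5
z_3 = 9
r_3 = 1
x_4 = 5
y_4 = 10
z_4 = 1
h_4 = 5
x_5 = 3
y_5 = 11
z_5 = 10
x_6 = 6
w_6 = 5
d_6 = 2
h_6 = 5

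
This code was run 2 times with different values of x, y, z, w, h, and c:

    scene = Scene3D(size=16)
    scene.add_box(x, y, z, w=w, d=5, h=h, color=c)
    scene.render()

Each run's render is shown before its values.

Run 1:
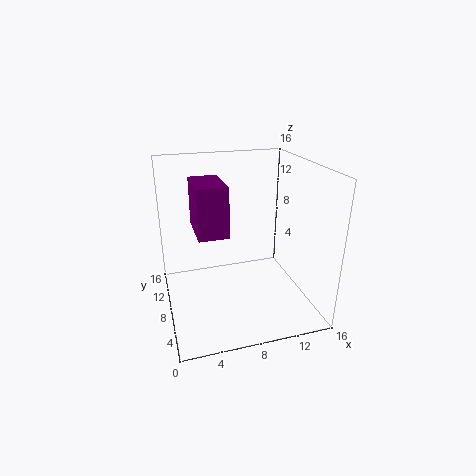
x = 3
y = 4
z = 10
w = 3
h = 5
c = 'purple'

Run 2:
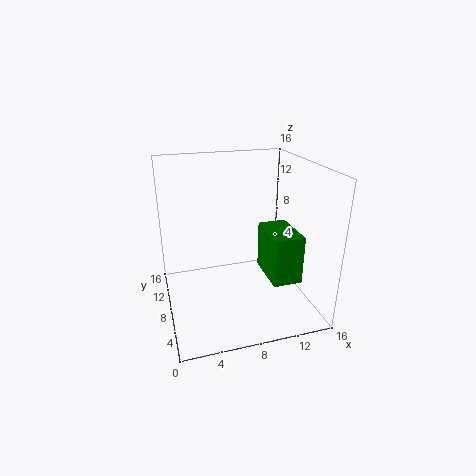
x = 10
y = 2
z = 5
w = 3
h = 5
c = 'green'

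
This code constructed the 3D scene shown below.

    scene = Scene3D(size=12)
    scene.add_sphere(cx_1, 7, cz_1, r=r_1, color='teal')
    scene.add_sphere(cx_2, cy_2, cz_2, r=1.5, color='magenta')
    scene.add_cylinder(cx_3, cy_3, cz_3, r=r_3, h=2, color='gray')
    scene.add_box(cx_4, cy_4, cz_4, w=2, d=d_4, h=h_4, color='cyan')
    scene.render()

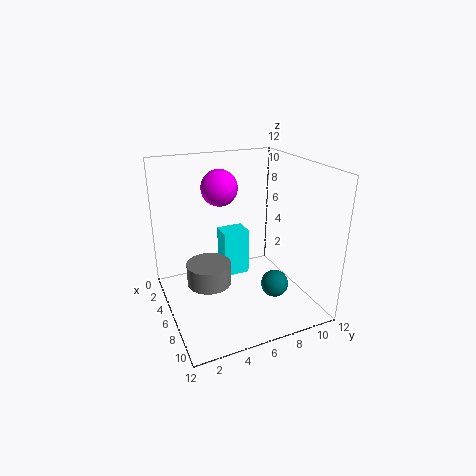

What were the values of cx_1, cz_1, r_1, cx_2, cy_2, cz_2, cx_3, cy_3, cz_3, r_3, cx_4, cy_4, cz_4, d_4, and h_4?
cx_1 = 10.5
cz_1 = 4
r_1 = 1
cx_2 = 4.5
cy_2 = 5
cz_2 = 10
cx_3 = 4
cy_3 = 4
cz_3 = 1
r_3 = 2
cx_4 = 1
cy_4 = 6
cz_4 = 0.5
d_4 = 2.5
h_4 = 4.5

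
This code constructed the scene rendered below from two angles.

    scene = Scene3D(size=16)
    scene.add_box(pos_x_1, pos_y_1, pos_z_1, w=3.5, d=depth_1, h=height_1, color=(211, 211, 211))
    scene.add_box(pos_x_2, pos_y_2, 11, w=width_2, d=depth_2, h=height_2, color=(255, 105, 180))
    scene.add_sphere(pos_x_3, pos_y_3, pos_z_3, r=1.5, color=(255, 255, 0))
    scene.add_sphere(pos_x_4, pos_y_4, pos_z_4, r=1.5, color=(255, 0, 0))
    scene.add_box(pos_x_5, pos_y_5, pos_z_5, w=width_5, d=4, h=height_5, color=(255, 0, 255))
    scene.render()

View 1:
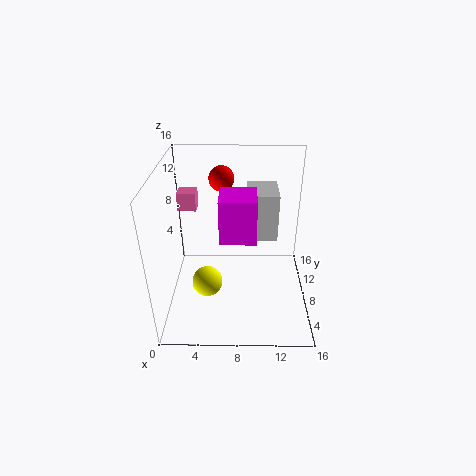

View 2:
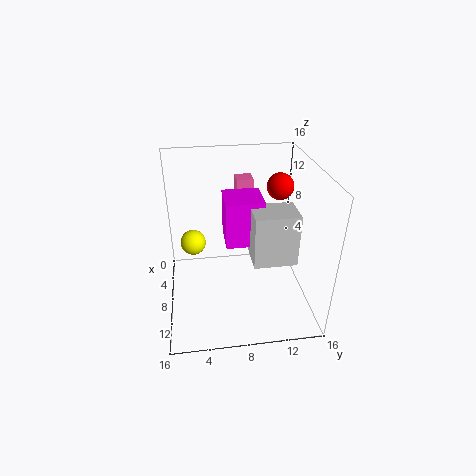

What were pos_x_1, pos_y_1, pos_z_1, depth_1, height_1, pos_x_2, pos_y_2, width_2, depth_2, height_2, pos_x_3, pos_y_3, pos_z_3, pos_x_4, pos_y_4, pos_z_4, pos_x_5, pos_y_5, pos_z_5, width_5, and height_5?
pos_x_1 = 9
pos_y_1 = 9
pos_z_1 = 7
depth_1 = 4.5
height_1 = 5.5
pos_x_2 = 1.5
pos_y_2 = 8.5
width_2 = 2
depth_2 = 2
height_2 = 2
pos_x_3 = 5
pos_y_3 = 3
pos_z_3 = 6
pos_x_4 = 6
pos_y_4 = 13
pos_z_4 = 13
pos_x_5 = 6
pos_y_5 = 6.5
pos_z_5 = 8
width_5 = 4
height_5 = 5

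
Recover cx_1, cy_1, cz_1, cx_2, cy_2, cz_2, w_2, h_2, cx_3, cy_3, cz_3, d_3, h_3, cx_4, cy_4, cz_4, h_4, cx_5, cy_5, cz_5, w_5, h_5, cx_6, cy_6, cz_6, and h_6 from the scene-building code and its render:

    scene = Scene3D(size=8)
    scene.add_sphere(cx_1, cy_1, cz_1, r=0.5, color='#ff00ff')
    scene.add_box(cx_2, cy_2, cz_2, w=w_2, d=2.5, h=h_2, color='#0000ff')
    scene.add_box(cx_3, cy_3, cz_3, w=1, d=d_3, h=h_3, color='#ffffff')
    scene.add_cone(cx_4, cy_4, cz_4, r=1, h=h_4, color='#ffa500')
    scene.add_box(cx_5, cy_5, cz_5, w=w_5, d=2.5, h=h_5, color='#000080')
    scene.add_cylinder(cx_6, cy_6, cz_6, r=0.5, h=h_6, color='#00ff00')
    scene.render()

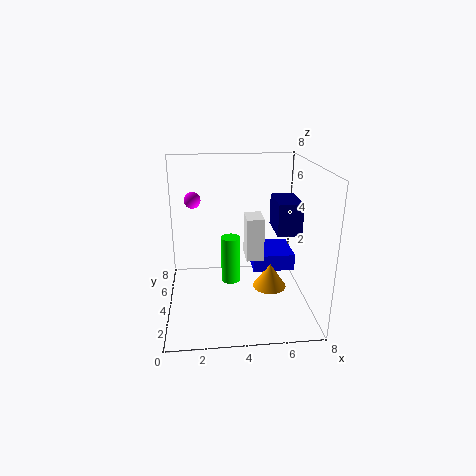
cx_1 = 1.5; cy_1 = 6.5; cz_1 = 5.5; cx_2 = 5; cy_2 = 4.5; cz_2 = 1.5; w_2 = 2.5; h_2 = 1; cx_3 = 4.5; cy_3 = 4; cz_3 = 2.5; d_3 = 1.5; h_3 = 2.5; cx_4 = 6; cy_4 = 4.5; cz_4 = 0.5; h_4 = 1.5; cx_5 = 6.5; cy_5 = 5; cz_5 = 3.5; w_5 = 1.5; h_5 = 2; cx_6 = 3.5; cy_6 = 3; cz_6 = 2; h_6 = 2.5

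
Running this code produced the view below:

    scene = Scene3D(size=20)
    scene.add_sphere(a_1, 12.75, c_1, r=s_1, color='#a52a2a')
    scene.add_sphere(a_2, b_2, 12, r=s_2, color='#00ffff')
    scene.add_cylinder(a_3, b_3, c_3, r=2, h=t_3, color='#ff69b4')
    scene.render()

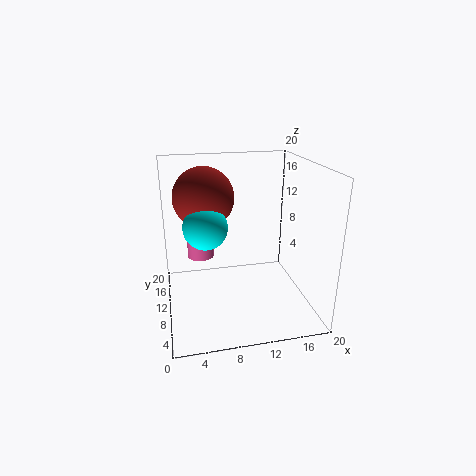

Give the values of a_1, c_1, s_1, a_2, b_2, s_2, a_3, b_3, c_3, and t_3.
a_1 = 5.75, c_1 = 15.25, s_1 = 4.25, a_2 = 5.5, b_2 = 9.75, s_2 = 3, a_3 = 5.25, b_3 = 15.25, c_3 = 5.25, t_3 = 3.5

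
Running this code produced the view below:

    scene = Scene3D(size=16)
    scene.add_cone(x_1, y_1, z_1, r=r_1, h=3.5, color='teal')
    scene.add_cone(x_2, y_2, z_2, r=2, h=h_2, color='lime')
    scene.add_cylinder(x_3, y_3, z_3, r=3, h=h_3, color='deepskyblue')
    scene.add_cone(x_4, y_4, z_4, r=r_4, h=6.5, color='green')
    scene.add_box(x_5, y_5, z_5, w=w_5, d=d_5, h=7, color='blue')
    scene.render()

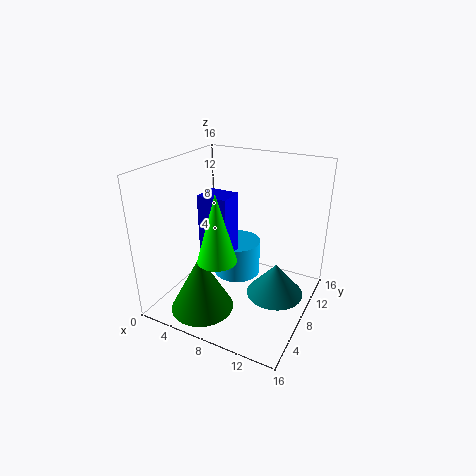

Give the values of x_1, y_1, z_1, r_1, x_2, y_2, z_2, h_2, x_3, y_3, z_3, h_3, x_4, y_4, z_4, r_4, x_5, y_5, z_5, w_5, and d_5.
x_1 = 13
y_1 = 7
z_1 = 3
r_1 = 3
x_2 = 8
y_2 = 3.5
z_2 = 7.5
h_2 = 7
x_3 = 5.5
y_3 = 12.5
z_3 = 0.5
h_3 = 4.5
x_4 = 5.5
y_4 = 4
z_4 = 0.5
r_4 = 3.5
x_5 = 3.5
y_5 = 7
z_5 = 5.5
w_5 = 3.5
d_5 = 3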